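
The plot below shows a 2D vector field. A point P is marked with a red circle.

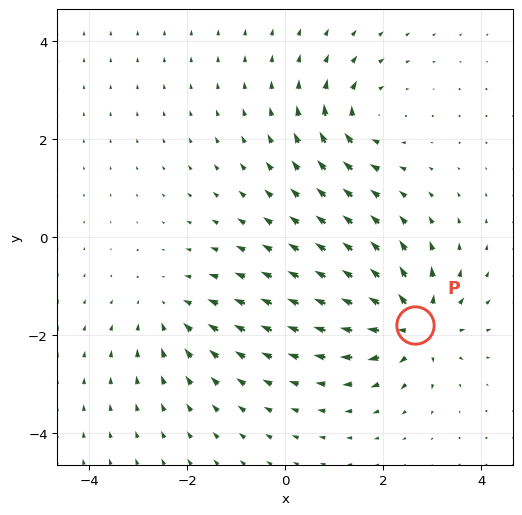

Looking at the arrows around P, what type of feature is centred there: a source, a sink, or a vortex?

At P (2.6, -1.8) the arrows spread outward. Divergence about +6, curl ≈0 — positive divergence with near-zero curl is a source.

source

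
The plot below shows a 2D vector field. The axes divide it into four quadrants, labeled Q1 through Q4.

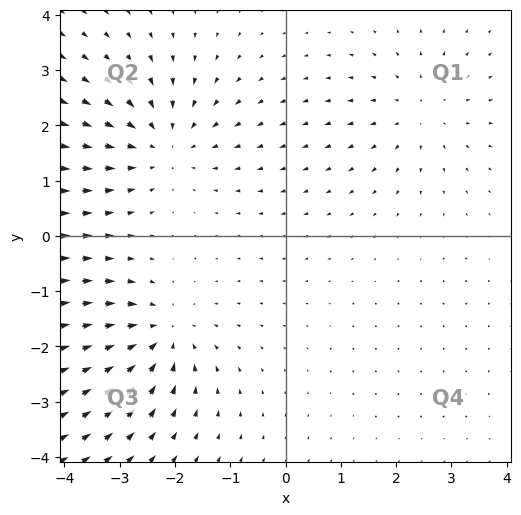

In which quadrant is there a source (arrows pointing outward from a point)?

The source sits at approximately (2.4, 2.3), which lies in quadrant Q1. The divergence there is about +2, positive as expected for a source.

Q1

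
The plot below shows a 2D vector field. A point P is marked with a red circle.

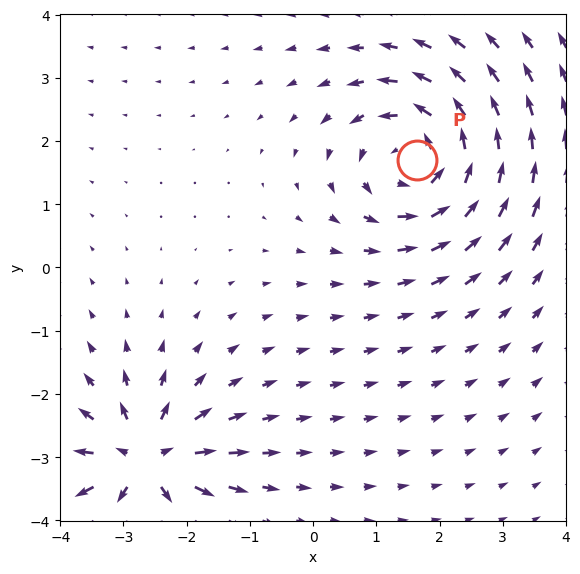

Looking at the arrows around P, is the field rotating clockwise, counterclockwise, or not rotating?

Near P at (1.6, 1.7) the arrows circulate counterclockwise. The curl (z-component) there is about +4; positive curl means counterclockwise rotation.

counterclockwise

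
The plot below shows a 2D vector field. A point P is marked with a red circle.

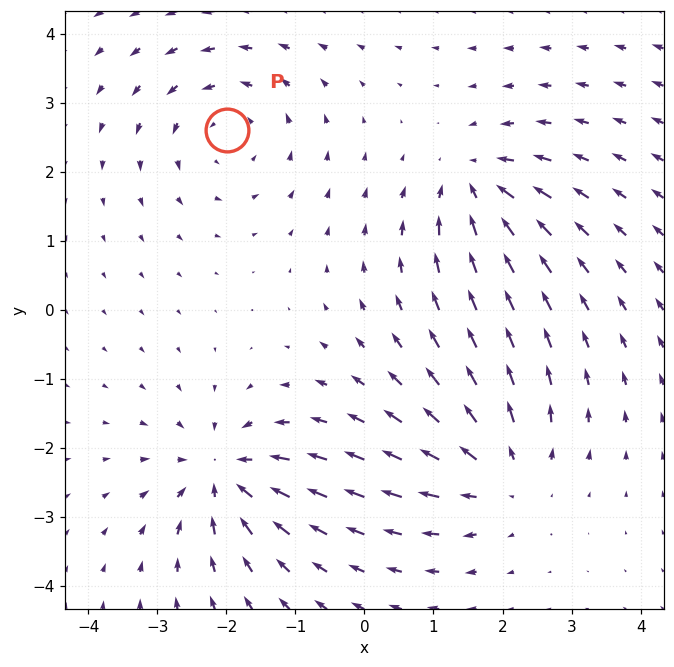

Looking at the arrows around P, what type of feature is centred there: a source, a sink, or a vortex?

vortex

At P (-2.0, 2.6) the arrows circulate counterclockwise. Divergence ≈0, curl about +3 — near-zero divergence with nonzero curl is a vortex.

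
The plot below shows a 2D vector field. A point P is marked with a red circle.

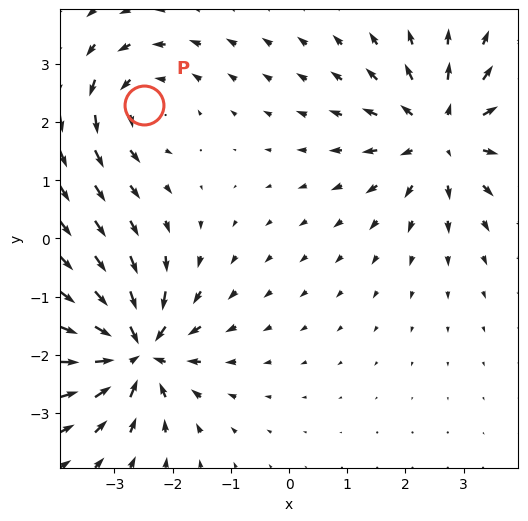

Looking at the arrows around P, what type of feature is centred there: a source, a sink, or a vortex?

vortex

At P (-2.5, 2.3) the arrows circulate counterclockwise. Divergence ≈0, curl about +3 — near-zero divergence with nonzero curl is a vortex.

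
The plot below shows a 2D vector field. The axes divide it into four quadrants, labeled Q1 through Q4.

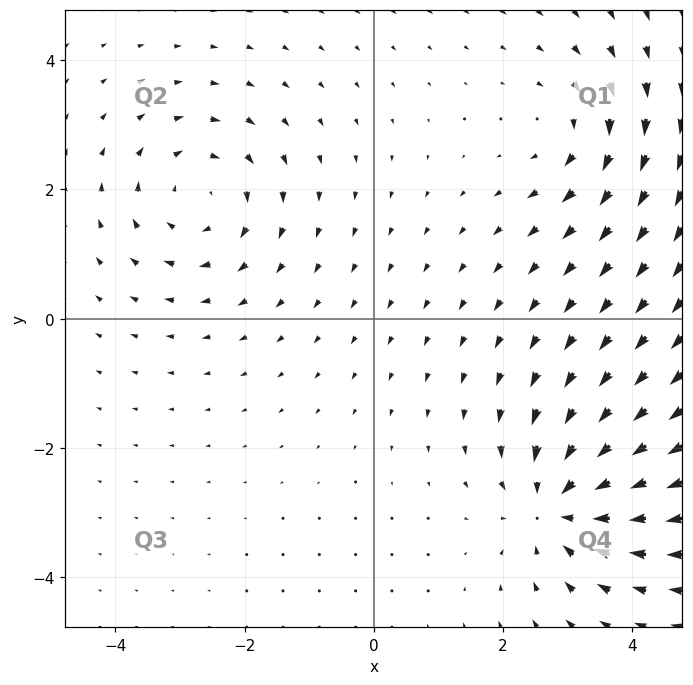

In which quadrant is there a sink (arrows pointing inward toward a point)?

The sink sits at approximately (2.9, -2.9), which lies in quadrant Q4. The divergence there is about -5, negative as expected for a sink.

Q4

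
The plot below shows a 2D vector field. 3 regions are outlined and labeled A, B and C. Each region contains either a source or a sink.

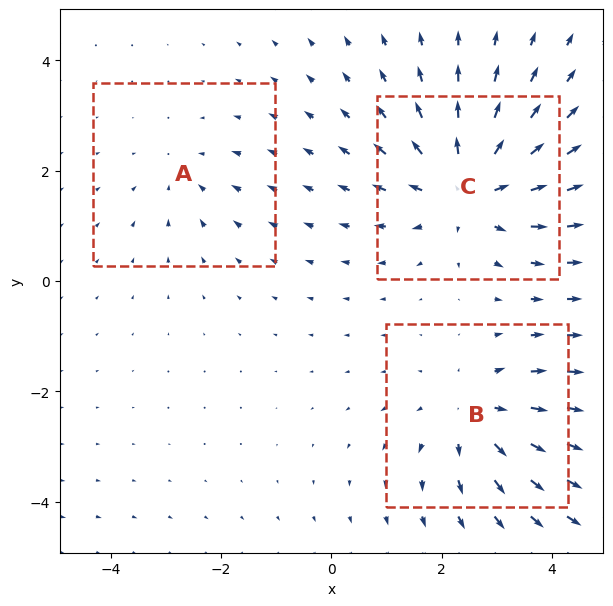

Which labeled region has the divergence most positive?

C

Divergence at each region's feature centre — A: about -2, B: about +3, C: about +5. Region C is most positive.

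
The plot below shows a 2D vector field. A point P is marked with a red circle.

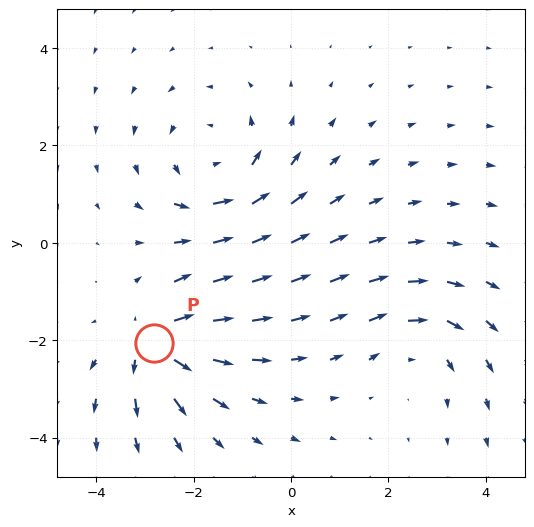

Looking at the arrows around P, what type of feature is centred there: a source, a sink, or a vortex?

source

At P (-2.8, -2.1) the arrows spread outward. Divergence about +4, curl ≈0 — positive divergence with near-zero curl is a source.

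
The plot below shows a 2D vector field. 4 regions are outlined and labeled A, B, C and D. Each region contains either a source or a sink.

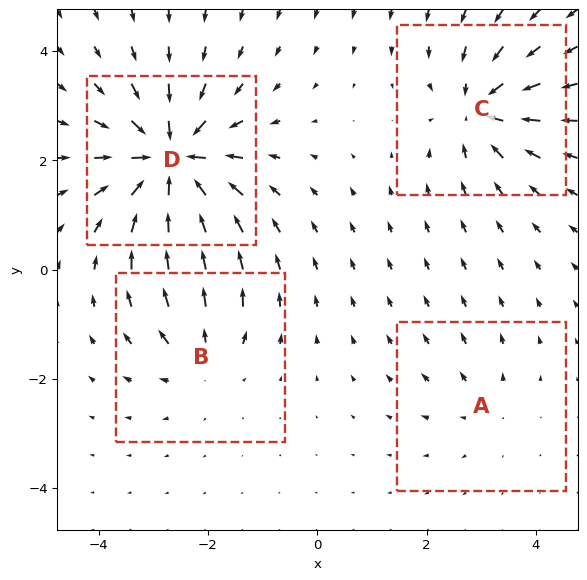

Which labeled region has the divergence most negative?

Divergence at each region's feature centre — A: about +2, B: about +4, C: about -6, D: about -8. Region D is most negative.

D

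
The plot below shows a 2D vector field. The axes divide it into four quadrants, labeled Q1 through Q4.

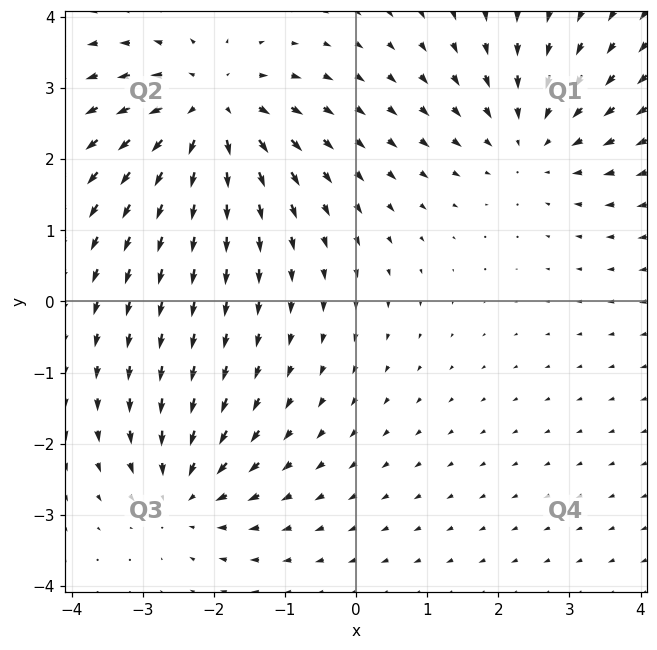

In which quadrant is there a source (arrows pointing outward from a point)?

Q2

The source sits at approximately (-2.0, 2.7), which lies in quadrant Q2. The divergence there is about +4, positive as expected for a source.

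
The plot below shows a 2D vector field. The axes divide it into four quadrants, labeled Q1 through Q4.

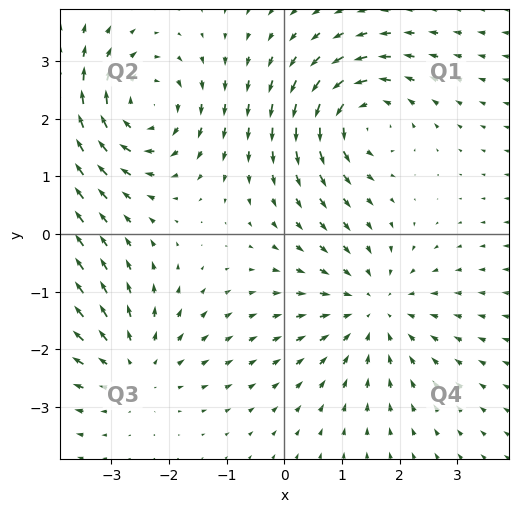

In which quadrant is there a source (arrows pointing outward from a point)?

The source sits at approximately (-2.6, -2.3), which lies in quadrant Q3. The divergence there is about +3, positive as expected for a source.

Q3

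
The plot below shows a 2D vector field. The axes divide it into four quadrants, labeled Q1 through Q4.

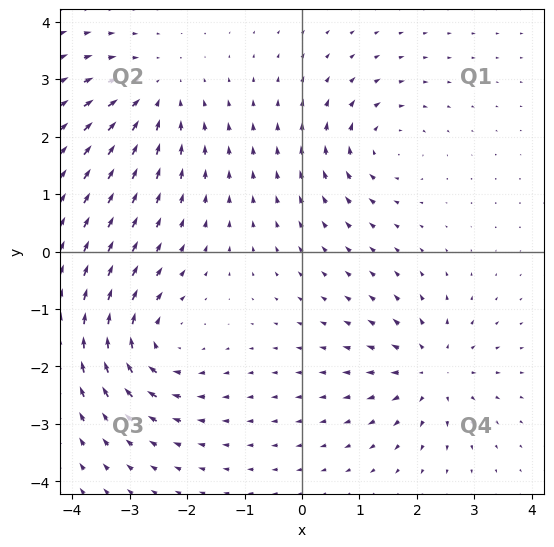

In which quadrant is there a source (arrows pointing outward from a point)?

The source sits at approximately (2.3, -2.1), which lies in quadrant Q4. The divergence there is about +4, positive as expected for a source.

Q4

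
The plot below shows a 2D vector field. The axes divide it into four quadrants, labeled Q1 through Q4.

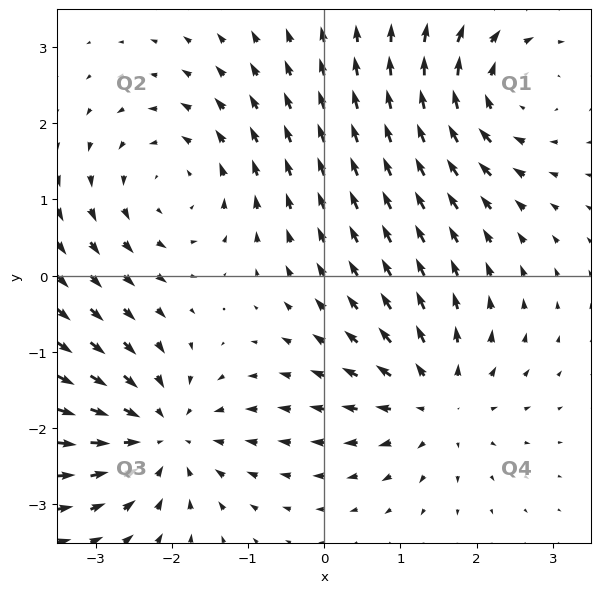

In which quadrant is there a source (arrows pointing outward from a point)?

Q4

The source sits at approximately (1.5, -1.6), which lies in quadrant Q4. The divergence there is about +3, positive as expected for a source.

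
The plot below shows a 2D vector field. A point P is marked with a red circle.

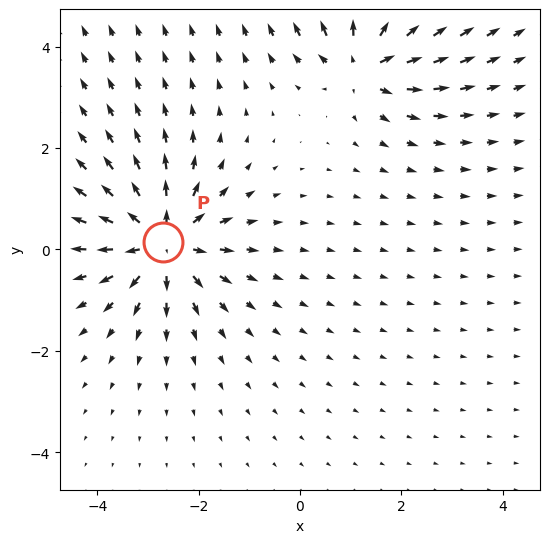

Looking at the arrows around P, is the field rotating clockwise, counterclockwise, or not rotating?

Near P at (-2.7, 0.1) the arrows show no circulation. The curl there is ≈0.

not rotating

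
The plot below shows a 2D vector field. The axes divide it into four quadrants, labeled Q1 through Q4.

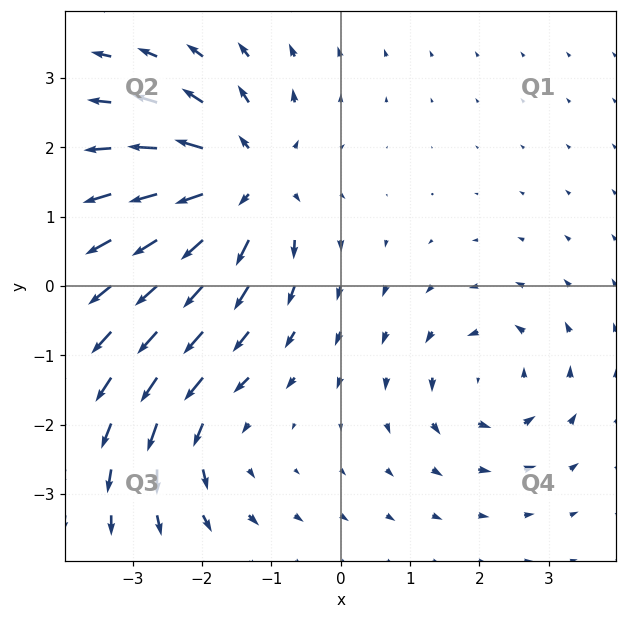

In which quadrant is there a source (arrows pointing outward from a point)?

The source sits at approximately (-1.4, 1.5), which lies in quadrant Q2. The divergence there is about +5, positive as expected for a source.

Q2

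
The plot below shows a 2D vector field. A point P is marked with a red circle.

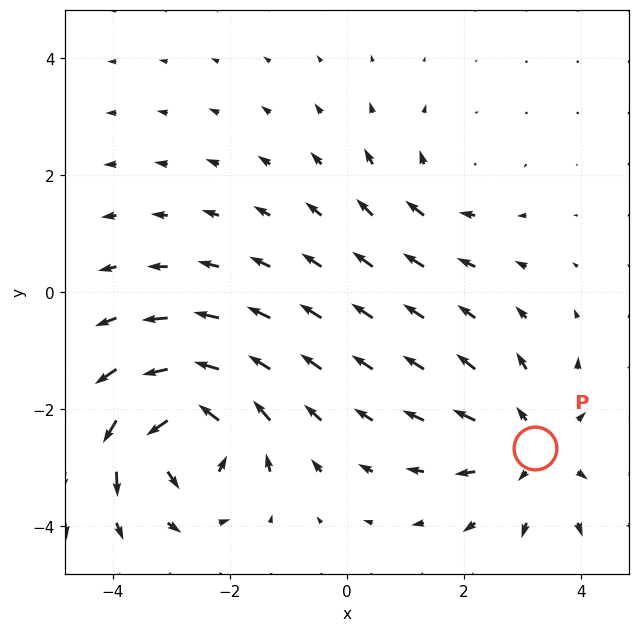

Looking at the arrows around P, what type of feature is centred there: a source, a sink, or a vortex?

source

At P (3.2, -2.7) the arrows spread outward. Divergence about +3, curl ≈0 — positive divergence with near-zero curl is a source.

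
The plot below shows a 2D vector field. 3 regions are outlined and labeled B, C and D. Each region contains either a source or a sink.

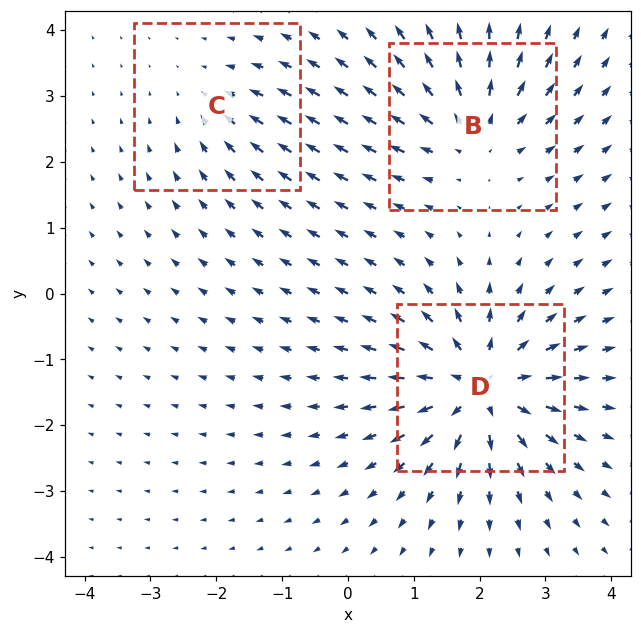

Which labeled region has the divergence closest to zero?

Divergence at each region's feature centre — B: about +4, C: about -2, D: about +6. Region C is closest to zero.

C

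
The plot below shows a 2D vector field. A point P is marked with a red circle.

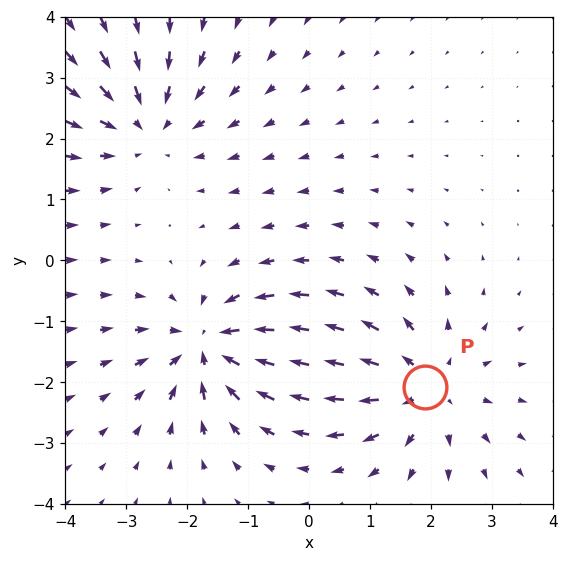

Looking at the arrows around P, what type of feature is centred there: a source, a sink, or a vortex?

source

At P (1.9, -2.1) the arrows spread outward. Divergence about +5, curl ≈0 — positive divergence with near-zero curl is a source.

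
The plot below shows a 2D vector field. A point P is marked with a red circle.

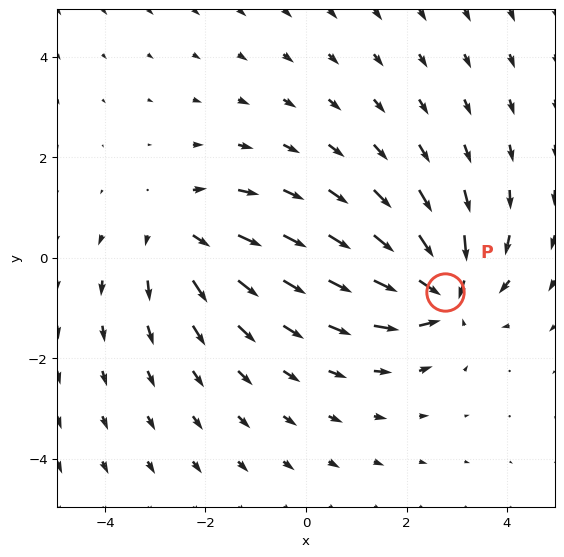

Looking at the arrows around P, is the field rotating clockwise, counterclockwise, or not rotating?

Near P at (2.8, -0.7) the arrows show no circulation. The curl there is ≈0.

not rotating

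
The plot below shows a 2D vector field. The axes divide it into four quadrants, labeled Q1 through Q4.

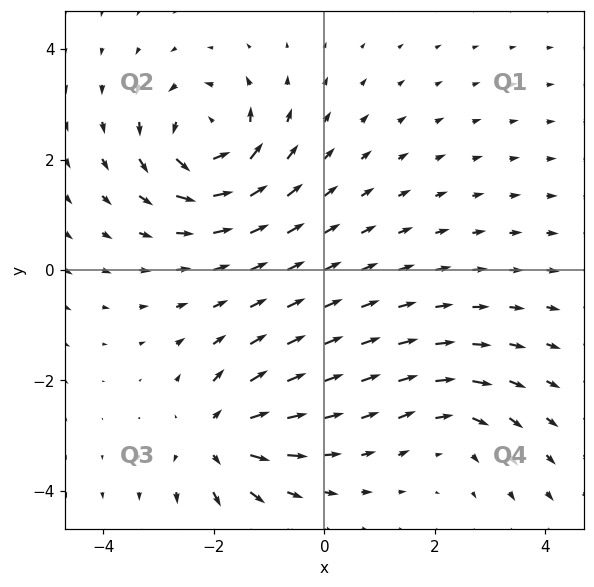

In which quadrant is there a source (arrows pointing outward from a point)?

Q3

The source sits at approximately (-1.9, -3.0), which lies in quadrant Q3. The divergence there is about +5, positive as expected for a source.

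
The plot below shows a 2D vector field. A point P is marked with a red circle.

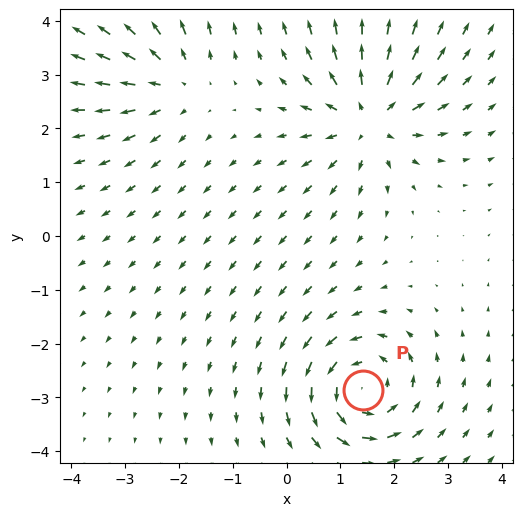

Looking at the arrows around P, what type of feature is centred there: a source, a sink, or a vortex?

vortex

At P (1.4, -2.9) the arrows circulate counterclockwise. Divergence ≈0, curl about +5 — near-zero divergence with nonzero curl is a vortex.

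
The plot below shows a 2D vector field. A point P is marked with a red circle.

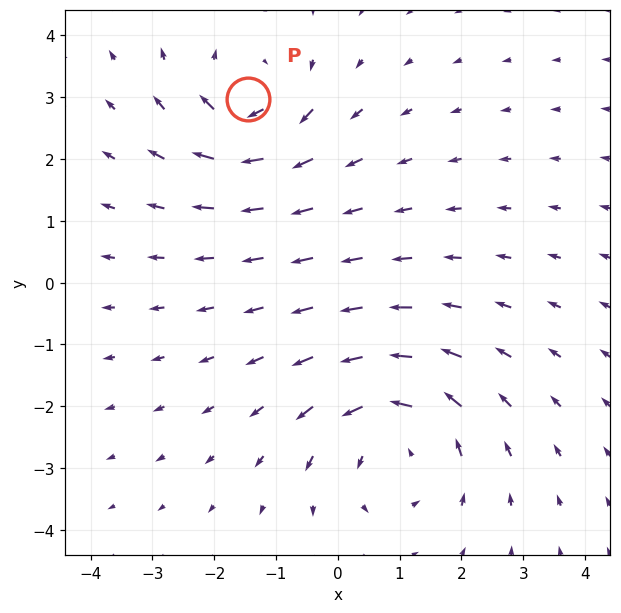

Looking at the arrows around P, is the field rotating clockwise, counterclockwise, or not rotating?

Near P at (-1.4, 3.0) the arrows circulate clockwise. The curl (z-component) there is about -5; negative curl means clockwise rotation.

clockwise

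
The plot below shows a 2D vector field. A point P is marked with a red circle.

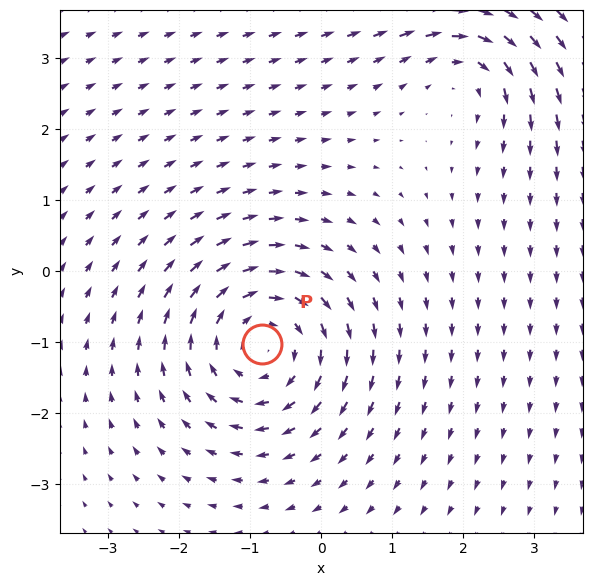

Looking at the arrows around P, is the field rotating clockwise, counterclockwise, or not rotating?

Near P at (-0.8, -1.0) the arrows circulate clockwise. The curl (z-component) there is about -4; negative curl means clockwise rotation.

clockwise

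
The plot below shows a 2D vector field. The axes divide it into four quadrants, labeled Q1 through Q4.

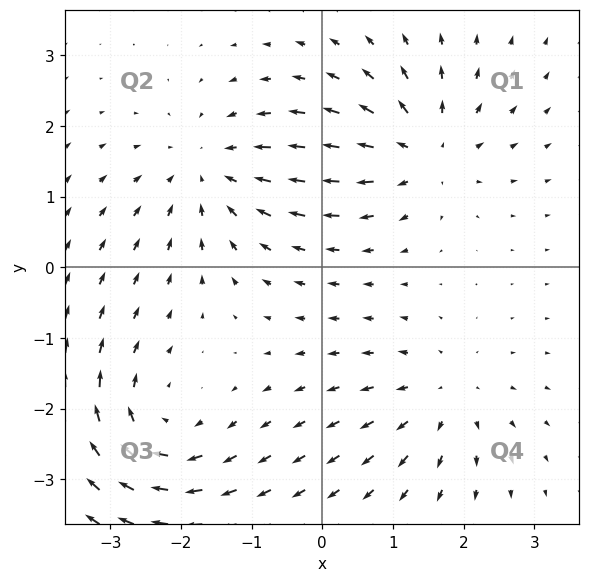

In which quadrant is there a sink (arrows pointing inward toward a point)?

The sink sits at approximately (-1.6, 1.4), which lies in quadrant Q2. The divergence there is about -4, negative as expected for a sink.

Q2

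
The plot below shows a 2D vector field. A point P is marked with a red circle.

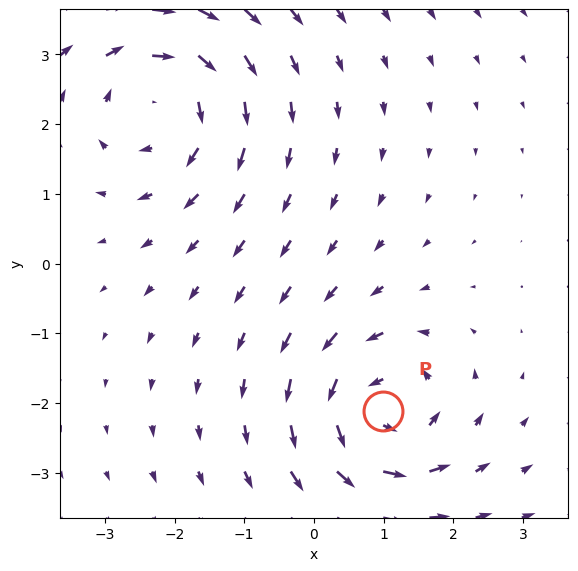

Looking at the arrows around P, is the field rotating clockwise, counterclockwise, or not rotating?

Near P at (1.0, -2.1) the arrows circulate counterclockwise. The curl (z-component) there is about +4; positive curl means counterclockwise rotation.

counterclockwise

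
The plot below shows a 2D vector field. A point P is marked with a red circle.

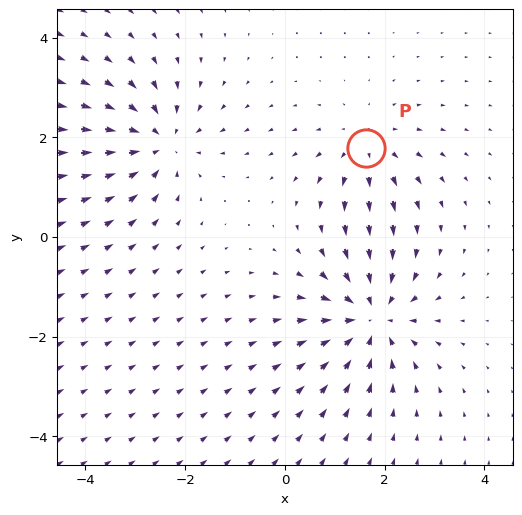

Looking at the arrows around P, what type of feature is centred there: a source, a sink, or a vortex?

source

At P (1.6, 1.8) the arrows spread outward. Divergence about +3, curl ≈0 — positive divergence with near-zero curl is a source.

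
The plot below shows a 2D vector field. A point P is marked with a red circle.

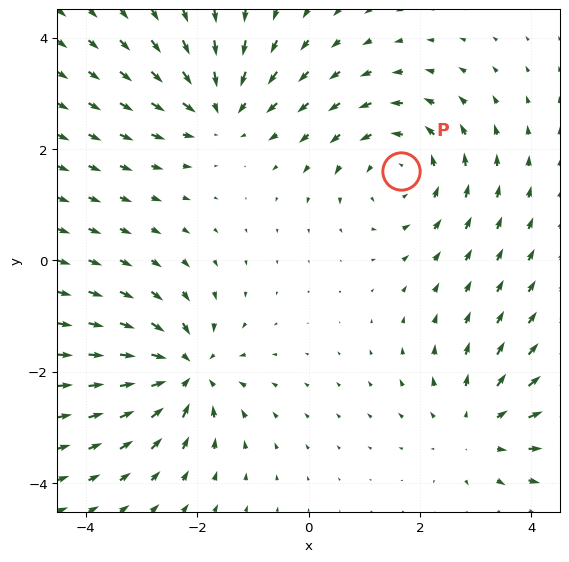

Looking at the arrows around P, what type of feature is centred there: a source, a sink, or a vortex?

vortex

At P (1.7, 1.6) the arrows circulate counterclockwise. Divergence ≈0, curl about +4 — near-zero divergence with nonzero curl is a vortex.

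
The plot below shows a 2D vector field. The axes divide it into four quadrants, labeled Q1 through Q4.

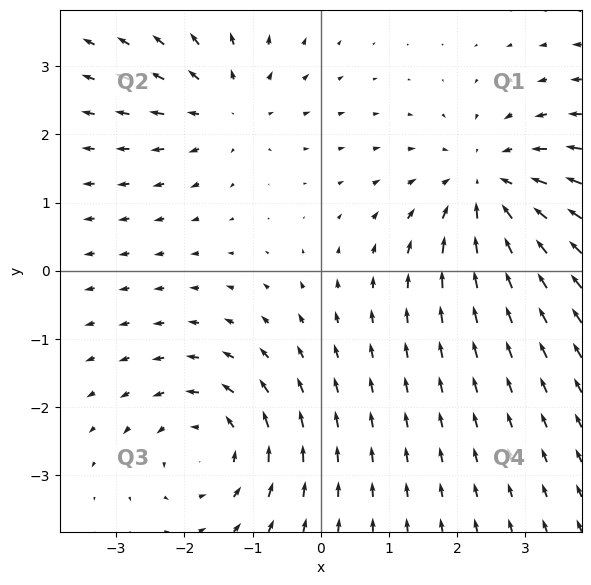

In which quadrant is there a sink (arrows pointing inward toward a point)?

Q1

The sink sits at approximately (2.5, 1.2), which lies in quadrant Q1. The divergence there is about -4, negative as expected for a sink.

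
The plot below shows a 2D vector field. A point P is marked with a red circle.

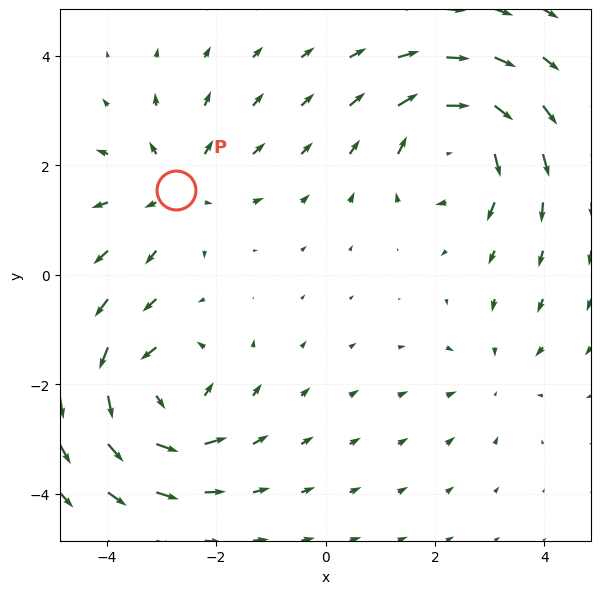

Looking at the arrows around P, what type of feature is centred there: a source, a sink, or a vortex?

source

At P (-2.7, 1.6) the arrows spread outward. Divergence about +3, curl ≈0 — positive divergence with near-zero curl is a source.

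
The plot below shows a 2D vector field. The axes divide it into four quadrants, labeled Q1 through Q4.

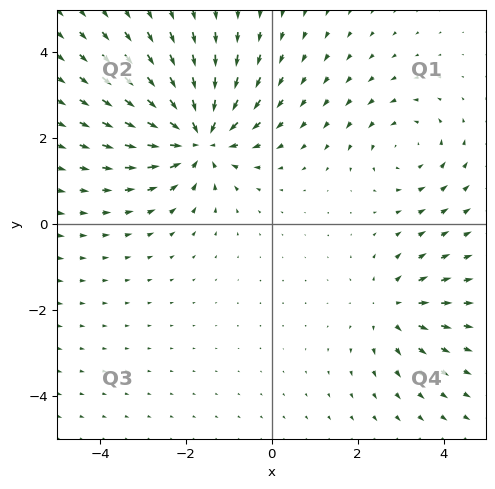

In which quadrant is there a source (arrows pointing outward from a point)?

Q4

The source sits at approximately (2.8, -2.0), which lies in quadrant Q4. The divergence there is about +3, positive as expected for a source.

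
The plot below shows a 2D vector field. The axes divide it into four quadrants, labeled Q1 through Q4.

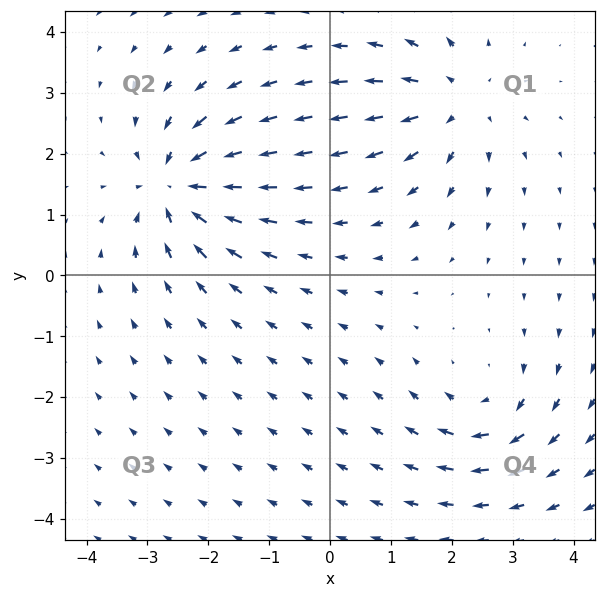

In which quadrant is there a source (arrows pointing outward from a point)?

The source sits at approximately (2.1, 2.9), which lies in quadrant Q1. The divergence there is about +4, positive as expected for a source.

Q1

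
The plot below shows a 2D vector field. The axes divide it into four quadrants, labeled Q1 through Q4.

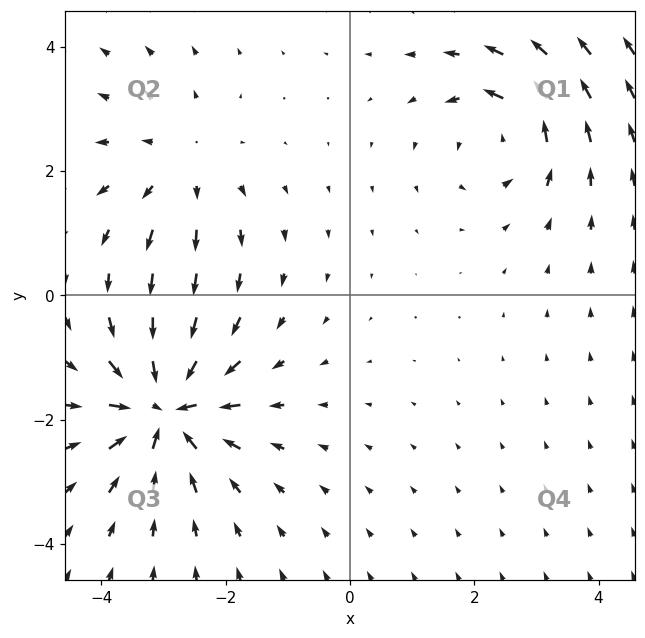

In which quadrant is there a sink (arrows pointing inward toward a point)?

The sink sits at approximately (-3.0, -1.8), which lies in quadrant Q3. The divergence there is about -6, negative as expected for a sink.

Q3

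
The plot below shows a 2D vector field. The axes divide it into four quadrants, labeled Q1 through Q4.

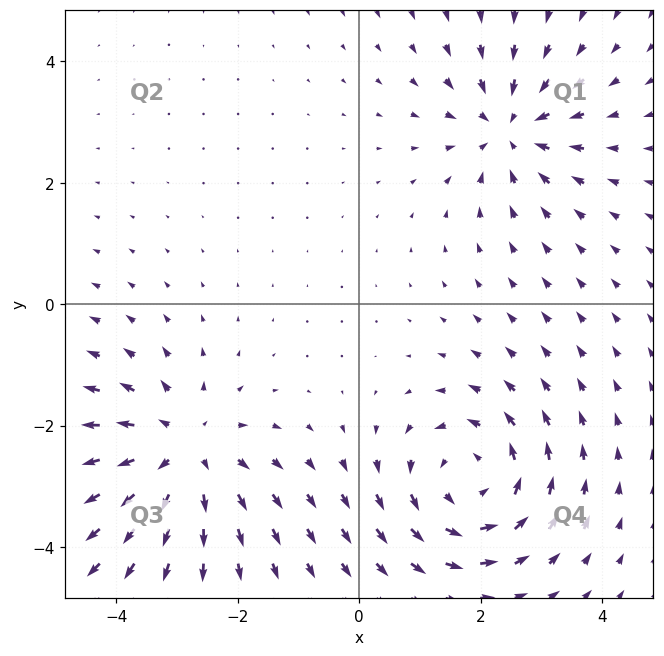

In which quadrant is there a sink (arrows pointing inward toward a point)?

Q1

The sink sits at approximately (2.5, 2.9), which lies in quadrant Q1. The divergence there is about -4, negative as expected for a sink.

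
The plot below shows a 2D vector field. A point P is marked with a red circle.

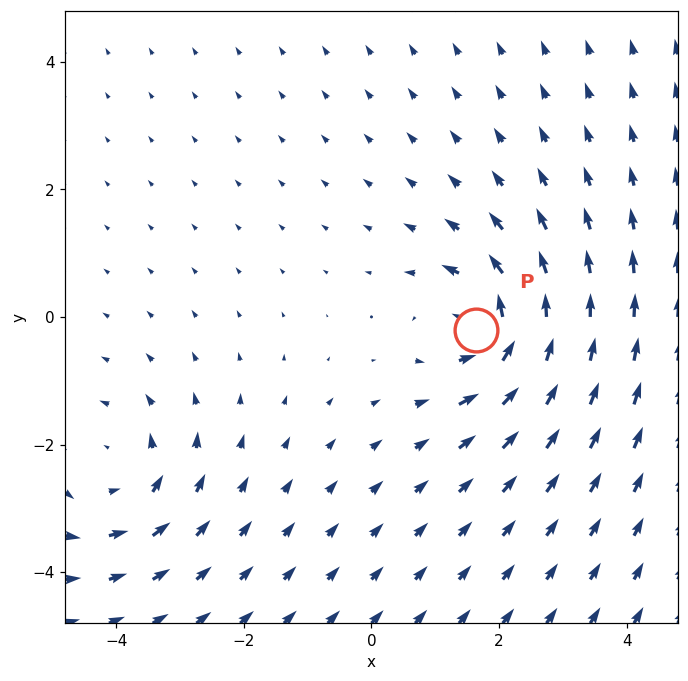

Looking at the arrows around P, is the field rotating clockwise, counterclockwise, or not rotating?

Near P at (1.6, -0.2) the arrows circulate counterclockwise. The curl (z-component) there is about +5; positive curl means counterclockwise rotation.

counterclockwise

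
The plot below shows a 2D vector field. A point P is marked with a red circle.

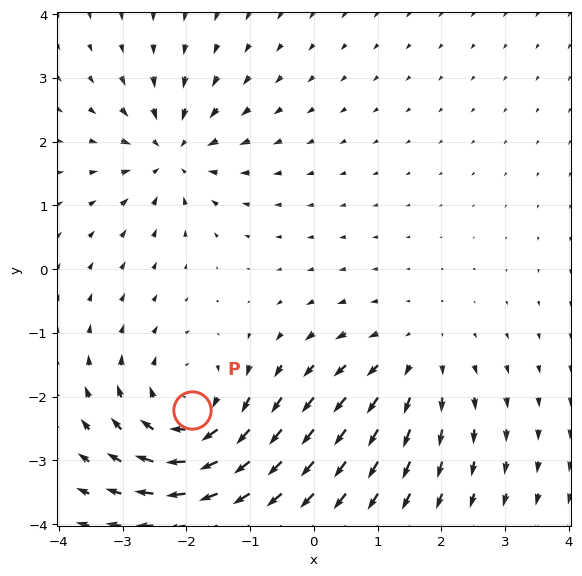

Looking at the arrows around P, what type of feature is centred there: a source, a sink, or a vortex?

vortex

At P (-1.9, -2.2) the arrows circulate clockwise. Divergence ≈0, curl about -4 — near-zero divergence with nonzero curl is a vortex.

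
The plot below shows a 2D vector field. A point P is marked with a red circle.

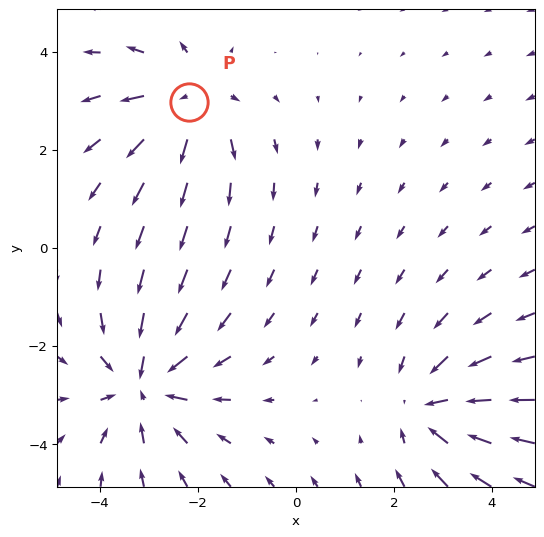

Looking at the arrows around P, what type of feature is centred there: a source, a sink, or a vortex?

source

At P (-2.2, 3.0) the arrows spread outward. Divergence about +4, curl ≈0 — positive divergence with near-zero curl is a source.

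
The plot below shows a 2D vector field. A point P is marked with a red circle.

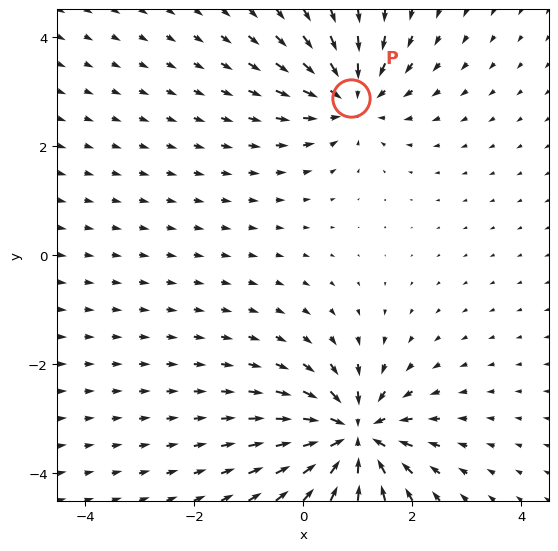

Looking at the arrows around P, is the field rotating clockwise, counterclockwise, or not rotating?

Near P at (0.9, 2.9) the arrows show no circulation. The curl there is ≈0.

not rotating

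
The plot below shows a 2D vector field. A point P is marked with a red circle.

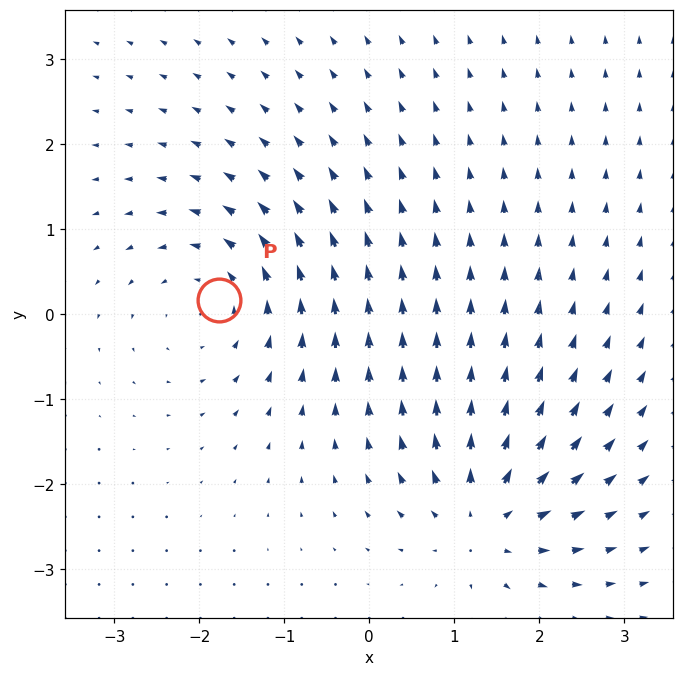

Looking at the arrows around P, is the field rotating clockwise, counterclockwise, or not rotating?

Near P at (-1.8, 0.2) the arrows circulate counterclockwise. The curl (z-component) there is about +5; positive curl means counterclockwise rotation.

counterclockwise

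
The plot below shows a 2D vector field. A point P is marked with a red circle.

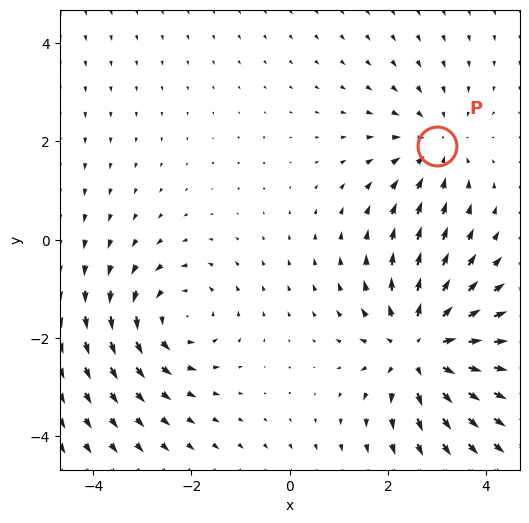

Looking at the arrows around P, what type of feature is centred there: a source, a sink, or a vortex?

sink

At P (3.0, 1.9) the arrows converge inward. Divergence about -2, curl ≈0 — negative divergence with near-zero curl is a sink.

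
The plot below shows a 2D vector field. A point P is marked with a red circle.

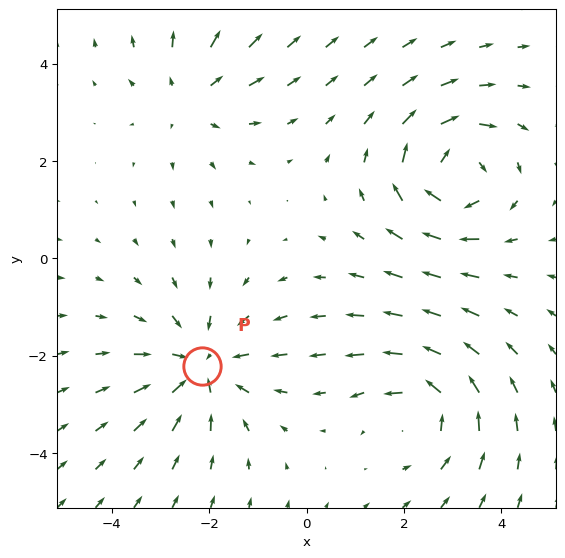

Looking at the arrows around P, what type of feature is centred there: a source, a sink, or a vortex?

sink

At P (-2.1, -2.2) the arrows converge inward. Divergence about -4, curl ≈0 — negative divergence with near-zero curl is a sink.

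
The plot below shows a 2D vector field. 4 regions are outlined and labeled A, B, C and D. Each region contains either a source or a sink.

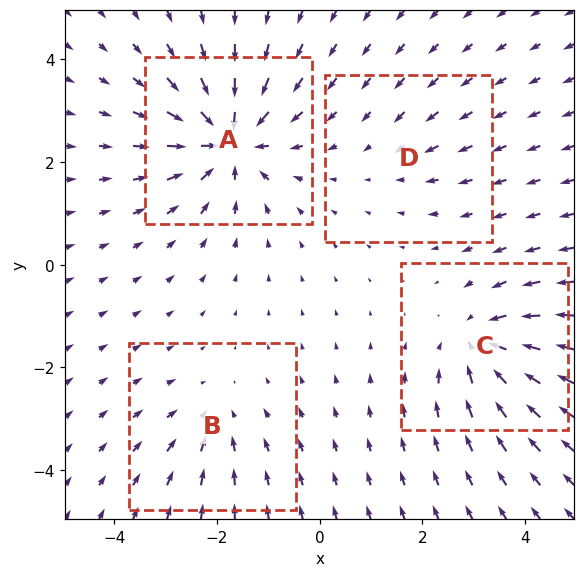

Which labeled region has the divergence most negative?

A

Divergence at each region's feature centre — A: about -8, B: about -3, C: about -6, D: about -2. Region A is most negative.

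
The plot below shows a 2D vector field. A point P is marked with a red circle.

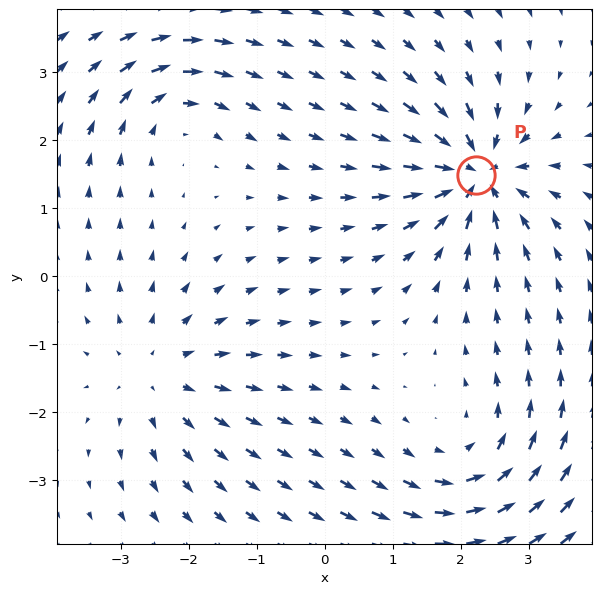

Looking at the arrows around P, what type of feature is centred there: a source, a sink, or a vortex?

sink

At P (2.2, 1.5) the arrows converge inward. Divergence about -7, curl ≈0 — negative divergence with near-zero curl is a sink.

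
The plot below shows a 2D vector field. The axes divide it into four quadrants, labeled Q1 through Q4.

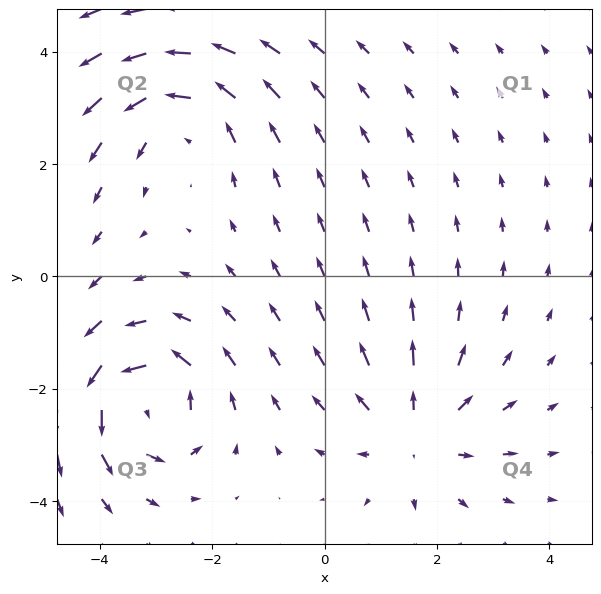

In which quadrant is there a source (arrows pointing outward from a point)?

The source sits at approximately (1.6, -2.8), which lies in quadrant Q4. The divergence there is about +4, positive as expected for a source.

Q4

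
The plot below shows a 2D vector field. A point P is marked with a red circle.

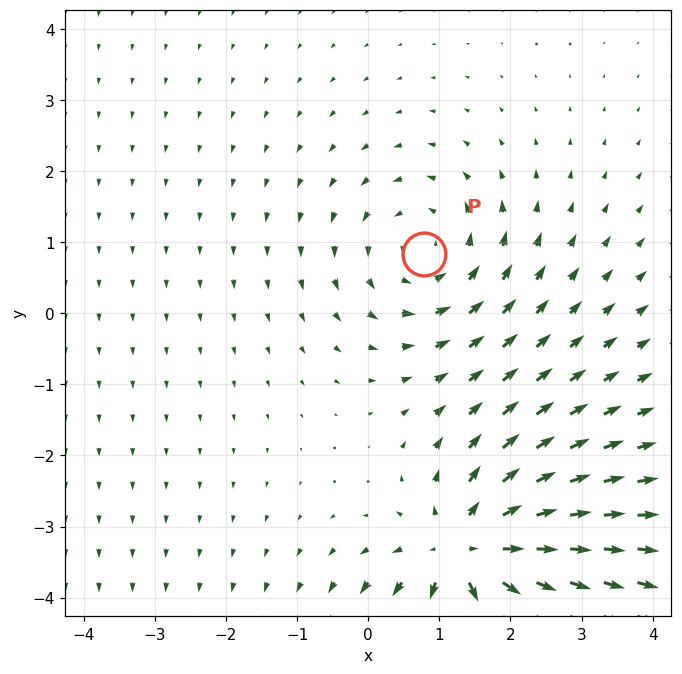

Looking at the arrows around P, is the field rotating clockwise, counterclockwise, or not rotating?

counterclockwise

Near P at (0.8, 0.8) the arrows circulate counterclockwise. The curl (z-component) there is about +3; positive curl means counterclockwise rotation.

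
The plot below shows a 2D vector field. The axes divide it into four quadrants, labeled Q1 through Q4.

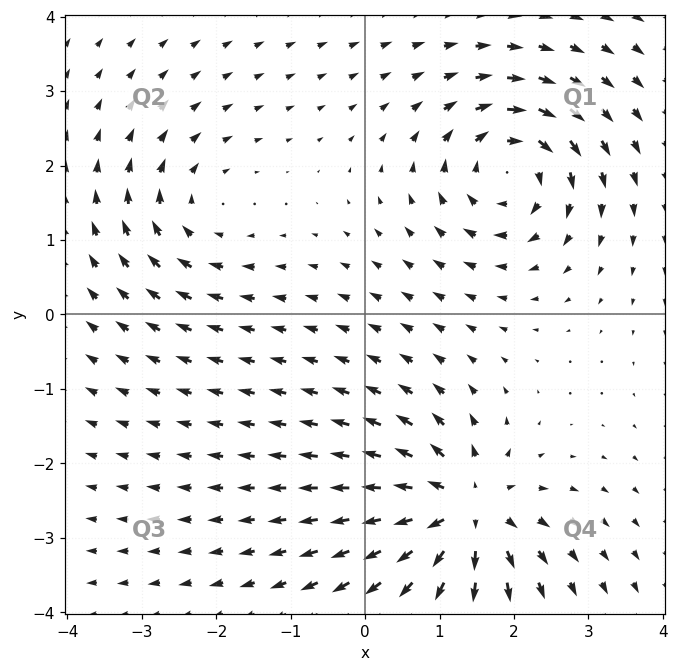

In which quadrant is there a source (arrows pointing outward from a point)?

The source sits at approximately (1.3, -2.6), which lies in quadrant Q4. The divergence there is about +6, positive as expected for a source.

Q4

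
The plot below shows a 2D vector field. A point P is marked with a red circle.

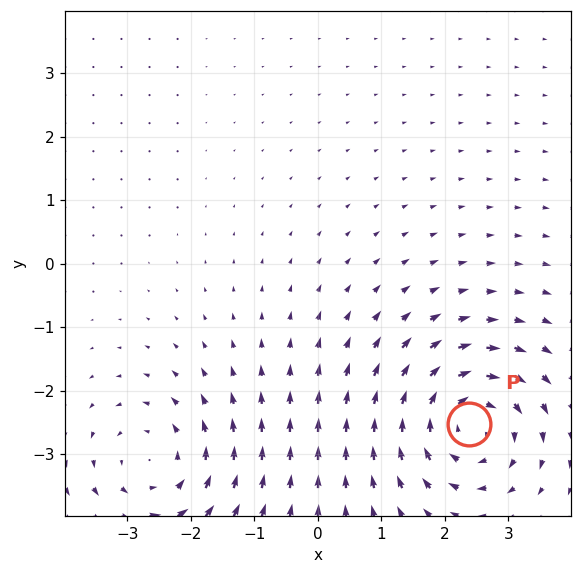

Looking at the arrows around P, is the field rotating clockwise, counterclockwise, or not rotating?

clockwise

Near P at (2.4, -2.5) the arrows circulate clockwise. The curl (z-component) there is about -6; negative curl means clockwise rotation.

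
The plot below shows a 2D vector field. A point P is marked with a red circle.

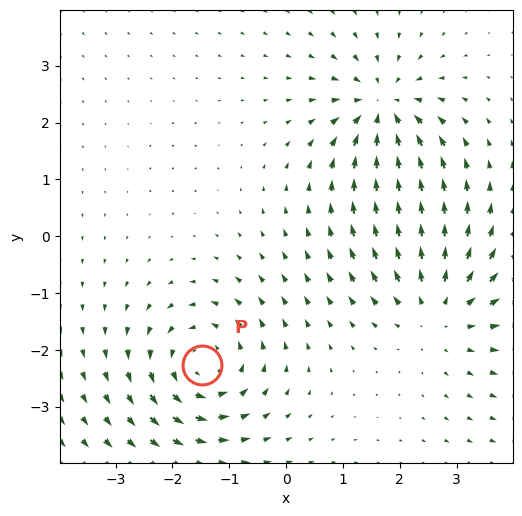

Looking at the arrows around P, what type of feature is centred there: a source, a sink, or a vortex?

vortex

At P (-1.5, -2.3) the arrows circulate counterclockwise. Divergence ≈0, curl about +3 — near-zero divergence with nonzero curl is a vortex.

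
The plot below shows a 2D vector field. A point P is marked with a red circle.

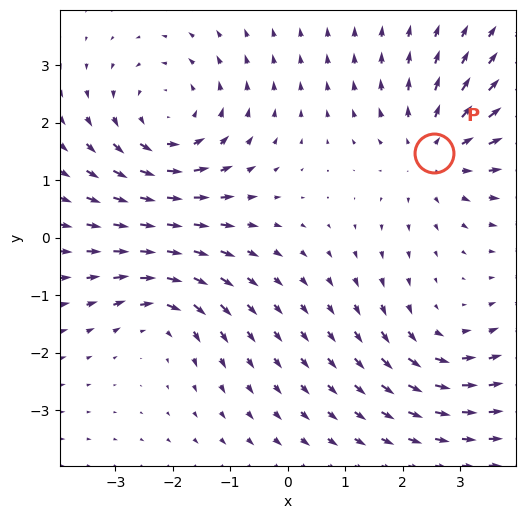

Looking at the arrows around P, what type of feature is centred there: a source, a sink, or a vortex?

At P (2.5, 1.5) the arrows spread outward. Divergence about +3, curl ≈0 — positive divergence with near-zero curl is a source.

source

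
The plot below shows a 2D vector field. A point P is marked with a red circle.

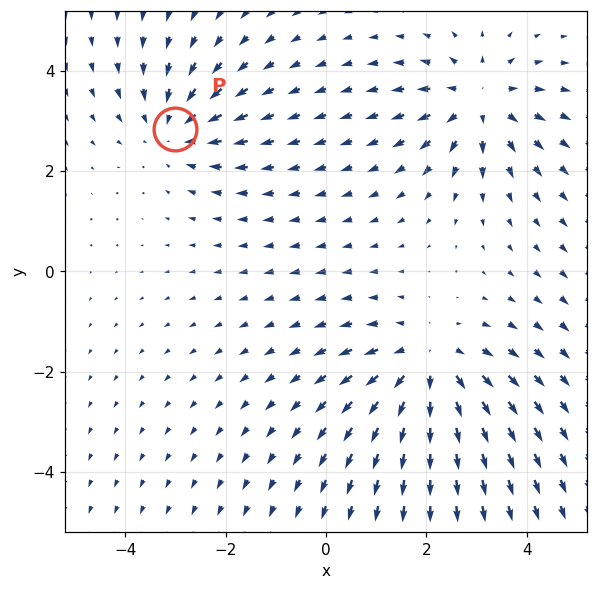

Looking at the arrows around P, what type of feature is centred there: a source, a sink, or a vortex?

At P (-3.0, 2.8) the arrows converge inward. Divergence about -3, curl ≈0 — negative divergence with near-zero curl is a sink.

sink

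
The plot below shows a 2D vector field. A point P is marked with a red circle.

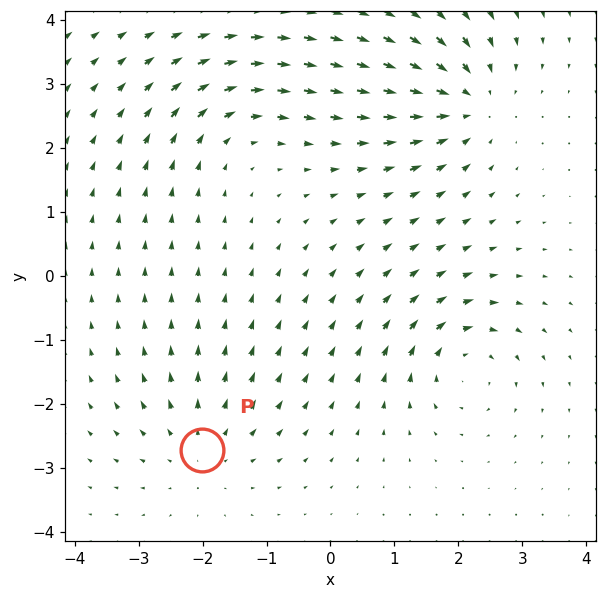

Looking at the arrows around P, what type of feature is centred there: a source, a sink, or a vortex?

source

At P (-2.0, -2.7) the arrows spread outward. Divergence about +3, curl ≈0 — positive divergence with near-zero curl is a source.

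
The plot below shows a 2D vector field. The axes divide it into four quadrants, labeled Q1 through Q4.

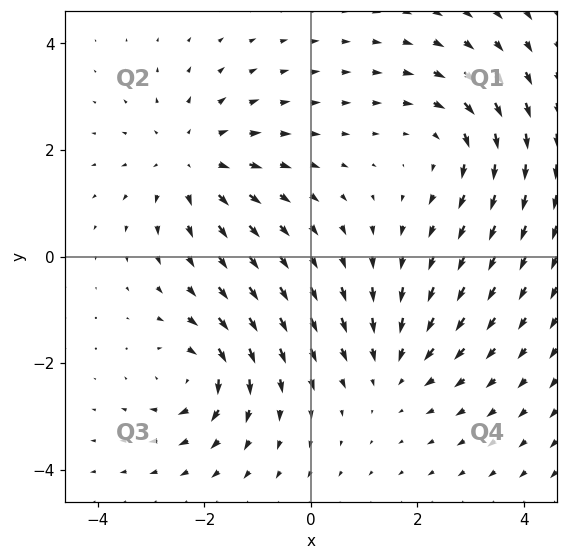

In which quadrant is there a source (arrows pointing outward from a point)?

Q2

The source sits at approximately (-2.2, 1.8), which lies in quadrant Q2. The divergence there is about +3, positive as expected for a source.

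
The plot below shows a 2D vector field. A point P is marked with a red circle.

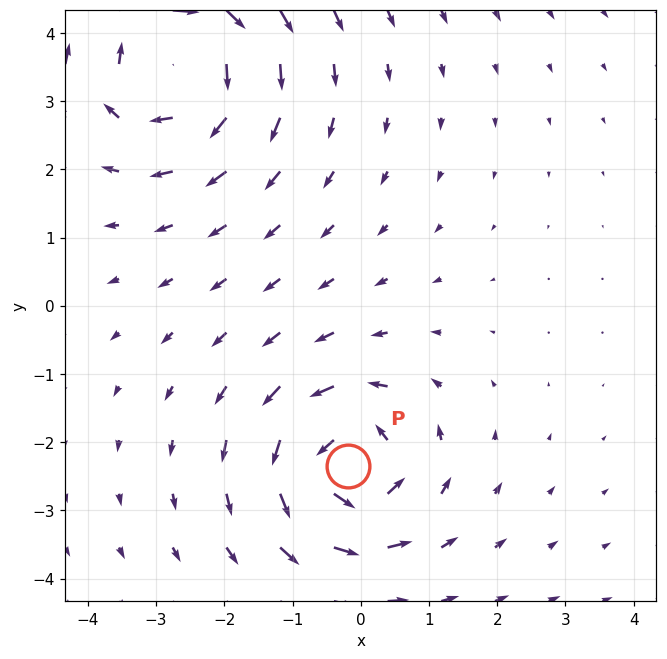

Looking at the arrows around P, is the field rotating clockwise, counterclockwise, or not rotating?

counterclockwise

Near P at (-0.2, -2.3) the arrows circulate counterclockwise. The curl (z-component) there is about +4; positive curl means counterclockwise rotation.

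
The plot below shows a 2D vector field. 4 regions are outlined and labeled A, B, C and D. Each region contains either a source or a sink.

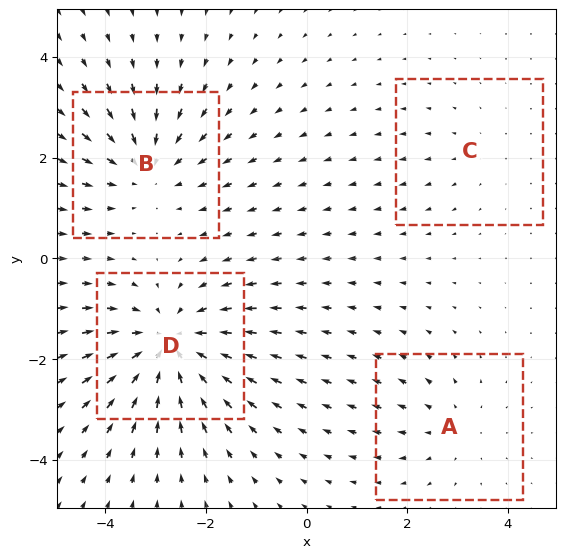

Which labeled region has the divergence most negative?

Divergence at each region's feature centre — A: about +3, B: about -4, C: about +2, D: about -6. Region D is most negative.

D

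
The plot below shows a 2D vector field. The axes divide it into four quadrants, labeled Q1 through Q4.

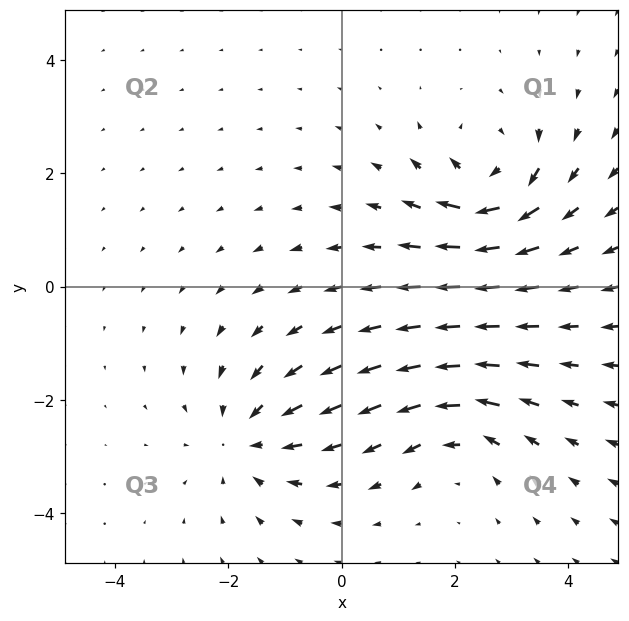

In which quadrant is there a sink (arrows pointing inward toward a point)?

The sink sits at approximately (-1.7, -2.7), which lies in quadrant Q3. The divergence there is about -3, negative as expected for a sink.

Q3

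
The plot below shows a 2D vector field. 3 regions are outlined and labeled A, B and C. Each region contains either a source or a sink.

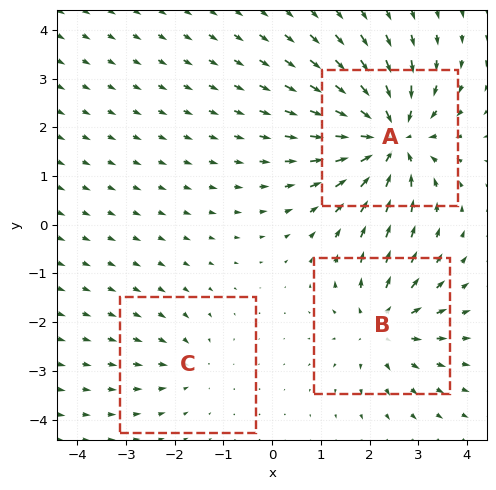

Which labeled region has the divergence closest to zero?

C

Divergence at each region's feature centre — A: about -6, B: about +4, C: about -2. Region C is closest to zero.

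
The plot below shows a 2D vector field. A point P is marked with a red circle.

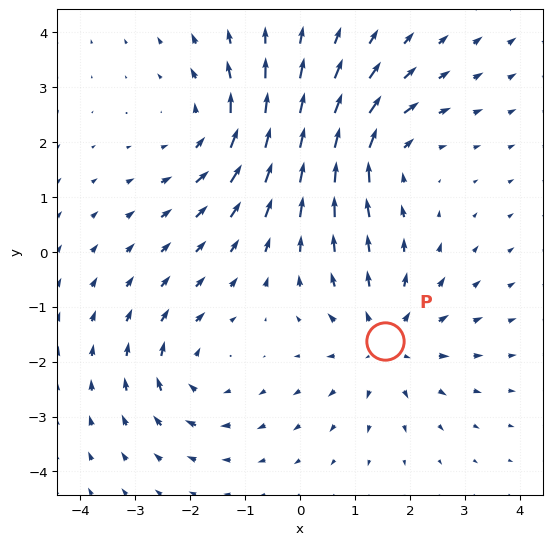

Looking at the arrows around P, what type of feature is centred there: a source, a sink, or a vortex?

source

At P (1.5, -1.6) the arrows spread outward. Divergence about +3, curl ≈0 — positive divergence with near-zero curl is a source.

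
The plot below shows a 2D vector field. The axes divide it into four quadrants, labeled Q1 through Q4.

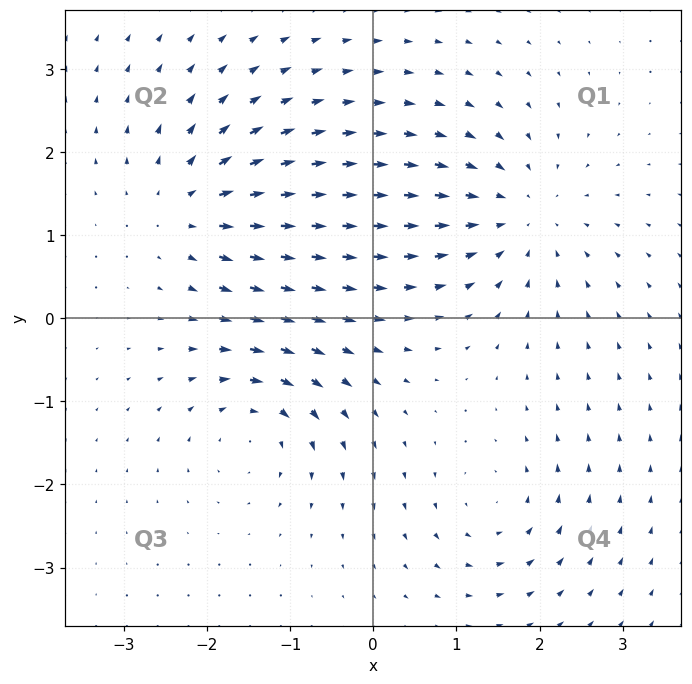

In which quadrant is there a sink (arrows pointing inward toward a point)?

Q1

The sink sits at approximately (1.8, 1.2), which lies in quadrant Q1. The divergence there is about -5, negative as expected for a sink.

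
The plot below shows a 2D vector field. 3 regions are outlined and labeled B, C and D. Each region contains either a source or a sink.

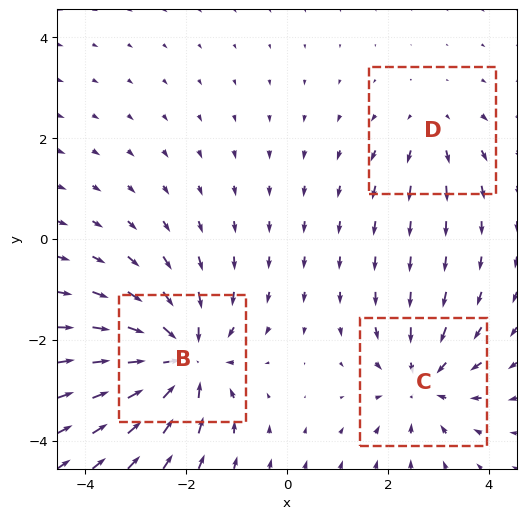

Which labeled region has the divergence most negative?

Divergence at each region's feature centre — B: about -5, C: about -3, D: about +2. Region B is most negative.

B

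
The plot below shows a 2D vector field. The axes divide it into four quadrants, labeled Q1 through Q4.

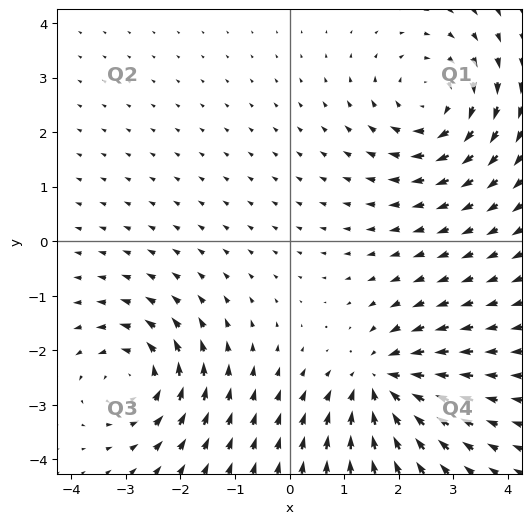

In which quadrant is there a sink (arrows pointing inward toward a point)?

The sink sits at approximately (1.7, -2.6), which lies in quadrant Q4. The divergence there is about -5, negative as expected for a sink.

Q4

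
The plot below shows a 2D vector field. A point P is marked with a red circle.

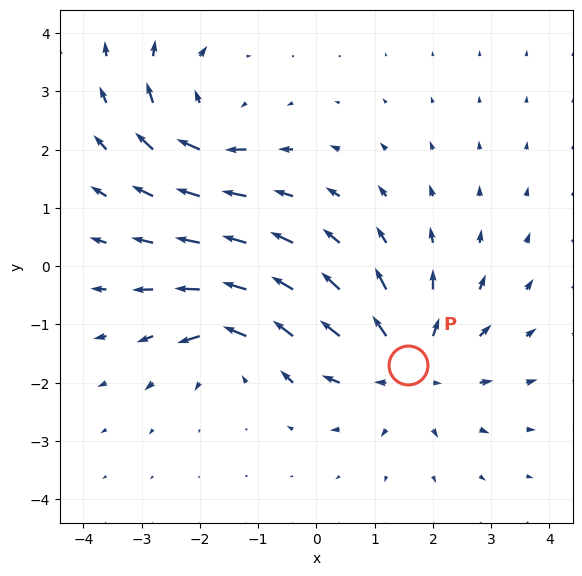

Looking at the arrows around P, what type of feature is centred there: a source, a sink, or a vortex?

At P (1.6, -1.7) the arrows spread outward. Divergence about +5, curl ≈0 — positive divergence with near-zero curl is a source.

source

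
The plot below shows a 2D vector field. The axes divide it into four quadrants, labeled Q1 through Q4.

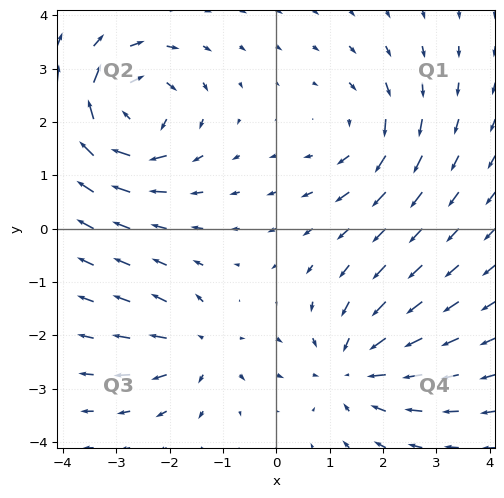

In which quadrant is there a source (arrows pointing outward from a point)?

The source sits at approximately (-1.4, -2.2), which lies in quadrant Q3. The divergence there is about +4, positive as expected for a source.

Q3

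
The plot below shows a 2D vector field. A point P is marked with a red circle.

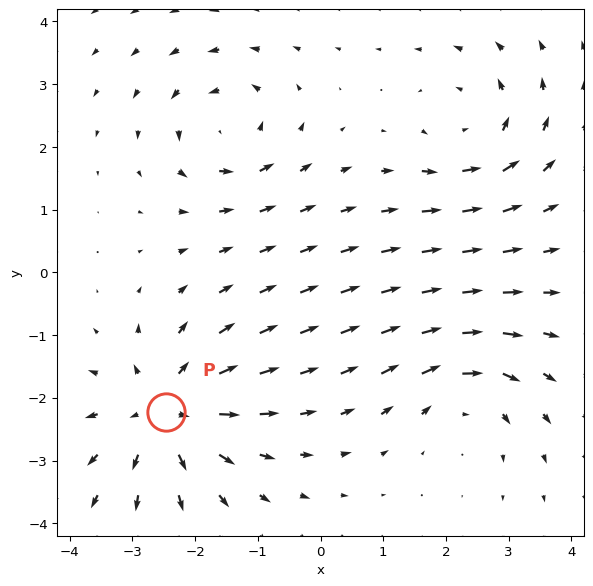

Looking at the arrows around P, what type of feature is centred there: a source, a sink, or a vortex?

At P (-2.5, -2.2) the arrows spread outward. Divergence about +4, curl ≈0 — positive divergence with near-zero curl is a source.

source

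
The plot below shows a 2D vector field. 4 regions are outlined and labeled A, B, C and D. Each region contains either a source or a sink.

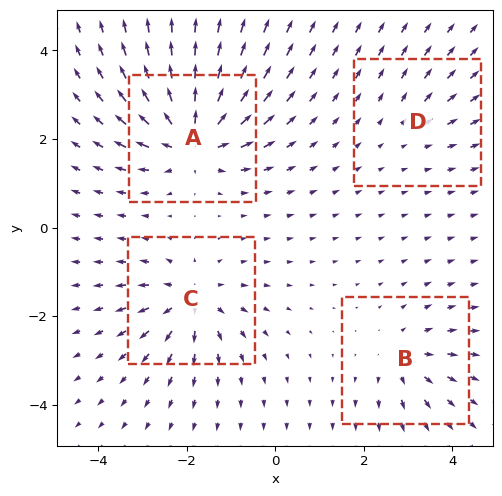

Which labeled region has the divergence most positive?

A

Divergence at each region's feature centre — A: about +8, B: about +4, C: about +6, D: about +2. Region A is most positive.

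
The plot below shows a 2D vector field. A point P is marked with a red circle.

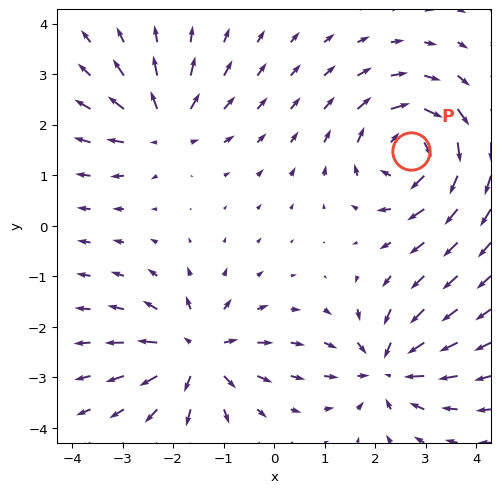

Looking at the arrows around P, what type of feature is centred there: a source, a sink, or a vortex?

vortex

At P (2.7, 1.5) the arrows circulate clockwise. Divergence ≈0, curl about -6 — near-zero divergence with nonzero curl is a vortex.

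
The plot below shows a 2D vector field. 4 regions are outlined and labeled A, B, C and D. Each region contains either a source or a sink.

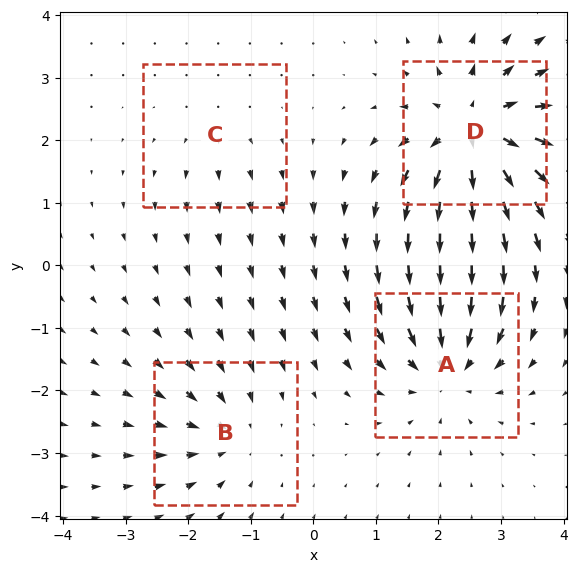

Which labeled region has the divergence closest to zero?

Divergence at each region's feature centre — A: about -6, B: about -4, C: about +2, D: about +8. Region C is closest to zero.

C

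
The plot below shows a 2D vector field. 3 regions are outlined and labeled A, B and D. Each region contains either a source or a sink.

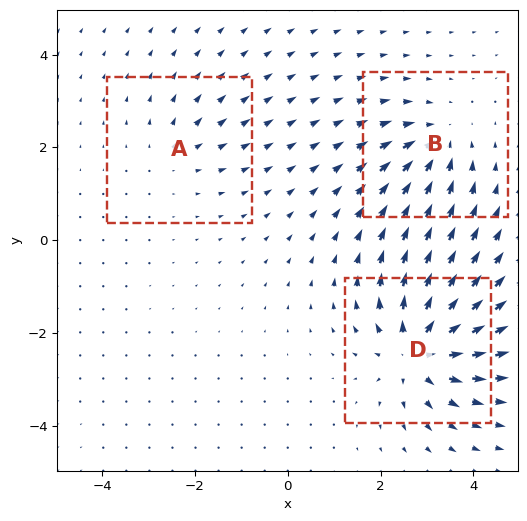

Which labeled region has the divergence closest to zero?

Divergence at each region's feature centre — A: about +2, B: about -4, D: about +6. Region A is closest to zero.

A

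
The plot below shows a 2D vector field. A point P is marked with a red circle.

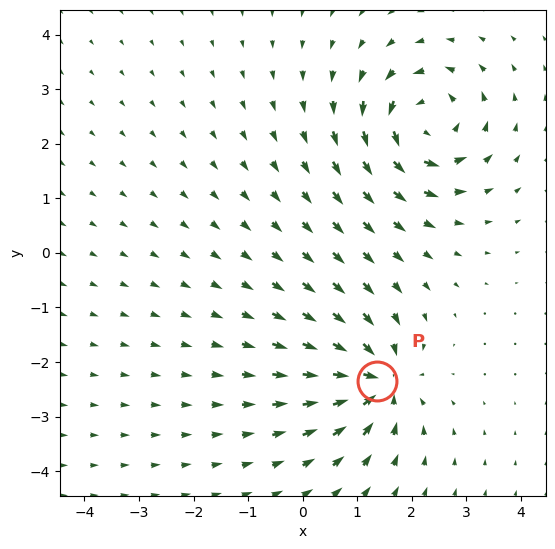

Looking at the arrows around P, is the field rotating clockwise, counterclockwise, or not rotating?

Near P at (1.4, -2.4) the arrows show no circulation. The curl there is ≈0.

not rotating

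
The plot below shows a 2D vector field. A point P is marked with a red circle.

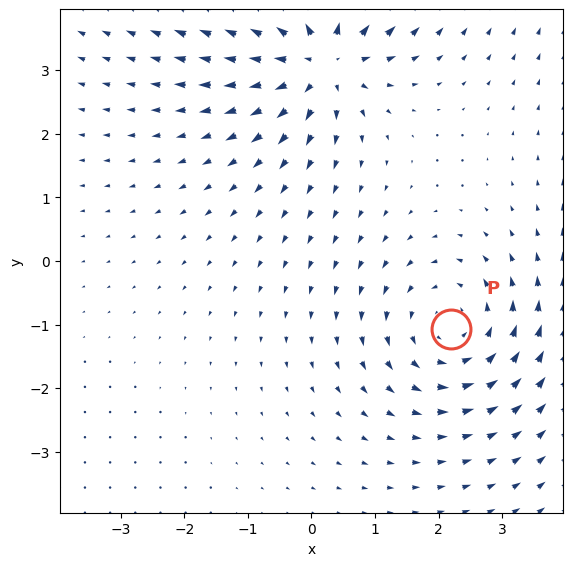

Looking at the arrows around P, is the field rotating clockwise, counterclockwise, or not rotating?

Near P at (2.2, -1.1) the arrows circulate counterclockwise. The curl (z-component) there is about +2; positive curl means counterclockwise rotation.

counterclockwise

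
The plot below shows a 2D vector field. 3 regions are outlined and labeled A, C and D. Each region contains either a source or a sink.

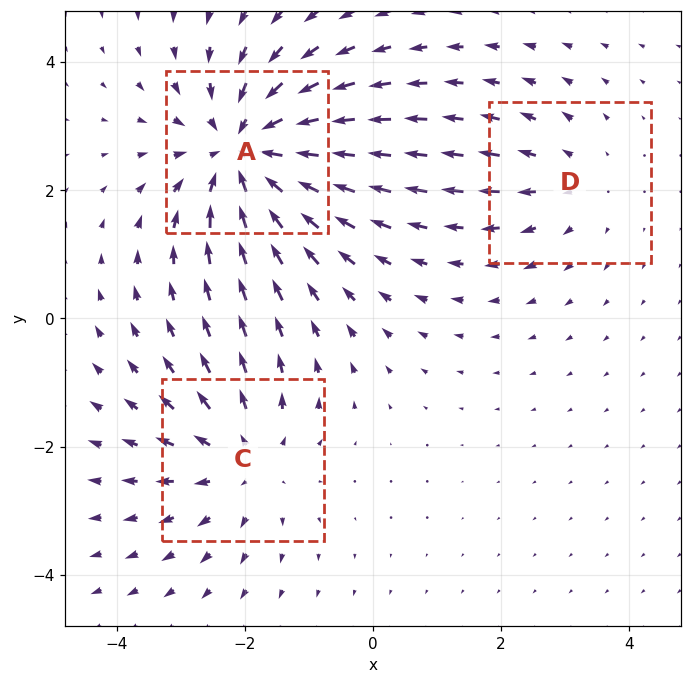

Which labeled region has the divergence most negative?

A

Divergence at each region's feature centre — A: about -4, C: about +3, D: about +2. Region A is most negative.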